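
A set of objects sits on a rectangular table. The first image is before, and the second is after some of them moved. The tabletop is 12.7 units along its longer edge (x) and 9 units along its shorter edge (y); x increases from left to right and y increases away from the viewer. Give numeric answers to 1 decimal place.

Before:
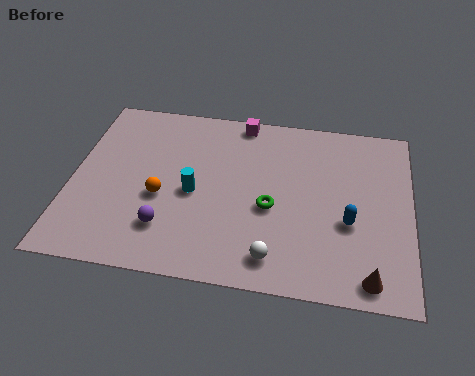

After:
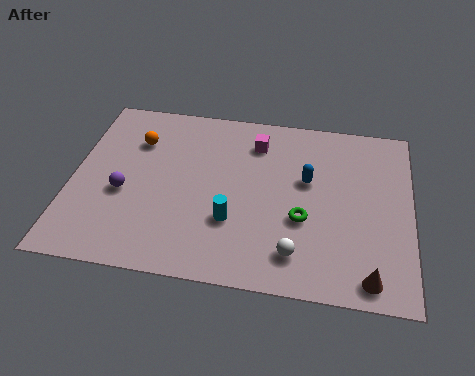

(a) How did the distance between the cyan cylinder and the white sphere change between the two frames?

-1.4

They were about 4.1 units apart before and 2.7 after — 1.4 units closer together.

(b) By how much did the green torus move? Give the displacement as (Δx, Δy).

(1.2, -0.4)

From the two frames, the green torus sits at roughly (7.5, 3.8) before and (8.7, 3.4) after.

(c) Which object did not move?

the brown cone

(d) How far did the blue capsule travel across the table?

2.5

The blue capsule was near (10.4, 3.5) before and (8.8, 5.4) after, so it travelled √(1.6² + 1.9²) ≈ 2.5 units.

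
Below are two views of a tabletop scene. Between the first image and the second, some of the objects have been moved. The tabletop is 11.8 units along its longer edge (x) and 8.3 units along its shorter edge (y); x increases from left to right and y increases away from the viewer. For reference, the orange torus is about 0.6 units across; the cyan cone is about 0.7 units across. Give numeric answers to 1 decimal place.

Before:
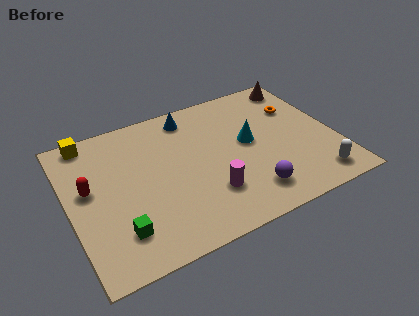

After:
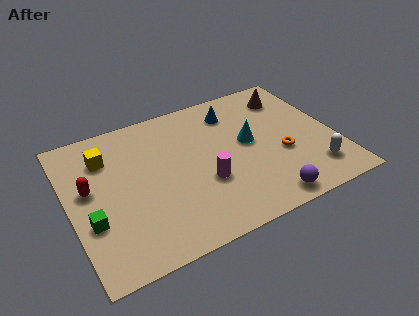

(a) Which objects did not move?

the red capsule and the cyan cone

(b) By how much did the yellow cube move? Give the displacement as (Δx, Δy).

(0.6, -1.3)

The yellow cube started near (1.2, 7.5) and ended near (1.8, 6.2).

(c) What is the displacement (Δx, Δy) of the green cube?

(-1.1, 1.0)

The green cube started near (1.9, 1.9) and ended near (0.8, 2.9).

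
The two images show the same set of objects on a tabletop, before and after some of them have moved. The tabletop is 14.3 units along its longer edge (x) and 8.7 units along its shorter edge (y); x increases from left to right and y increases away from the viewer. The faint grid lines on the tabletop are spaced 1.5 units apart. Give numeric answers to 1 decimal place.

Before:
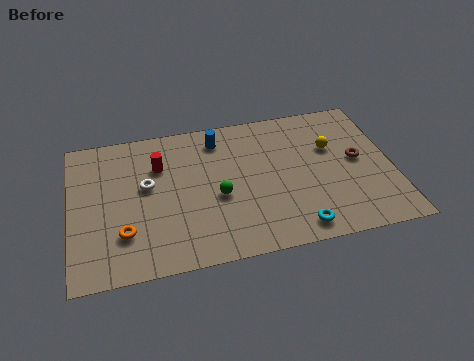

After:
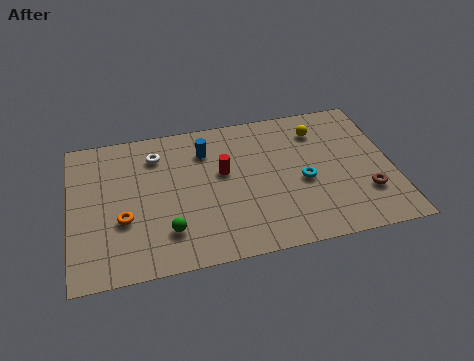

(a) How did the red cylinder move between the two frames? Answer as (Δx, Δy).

(2.8, -1.0)

The red cylinder started near (4.0, 6.1) and ended near (6.8, 5.1).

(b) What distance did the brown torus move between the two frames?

2.1

From (12.8, 4.6) to (13.0, 2.5), the brown torus covered √(0.2² + 2.1²) ≈ 2.1 units.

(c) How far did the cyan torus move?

2.7

The cyan torus moved from about (9.8, 1.1) to (10.3, 3.8), a distance of √(0.5² + 2.7²) ≈ 2.7.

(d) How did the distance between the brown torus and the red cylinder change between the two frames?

-2.2

Before: roughly 8.9 units apart; after: 6.7. That's 2.2 units closer together.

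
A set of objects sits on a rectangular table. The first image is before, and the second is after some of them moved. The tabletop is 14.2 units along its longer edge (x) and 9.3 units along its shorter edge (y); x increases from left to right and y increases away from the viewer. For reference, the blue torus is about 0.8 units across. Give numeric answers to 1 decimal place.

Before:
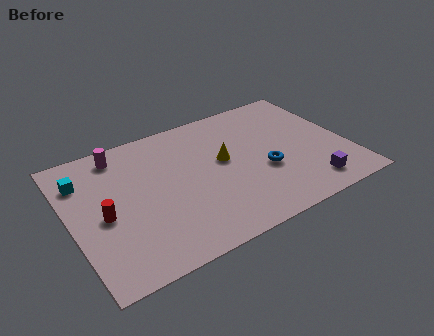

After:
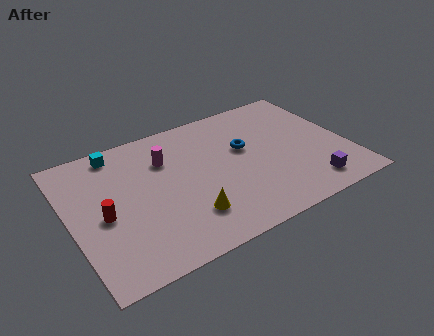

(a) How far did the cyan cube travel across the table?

2.2

The cyan cube was near (0.9, 7.0) before and (2.8, 8.2) after, so it travelled √(1.9² + 1.2²) ≈ 2.2 units.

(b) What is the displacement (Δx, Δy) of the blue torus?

(-0.7, 2.0)

The blue torus started near (9.8, 3.6) and ended near (9.1, 5.6).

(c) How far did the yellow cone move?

3.7

From (7.9, 5.2) to (5.6, 2.3), the yellow cone covered √(2.3² + 2.9²) ≈ 3.7 units.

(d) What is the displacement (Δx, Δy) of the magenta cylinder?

(2.2, -1.4)

The magenta cylinder started near (2.9, 8.0) and ended near (5.1, 6.6).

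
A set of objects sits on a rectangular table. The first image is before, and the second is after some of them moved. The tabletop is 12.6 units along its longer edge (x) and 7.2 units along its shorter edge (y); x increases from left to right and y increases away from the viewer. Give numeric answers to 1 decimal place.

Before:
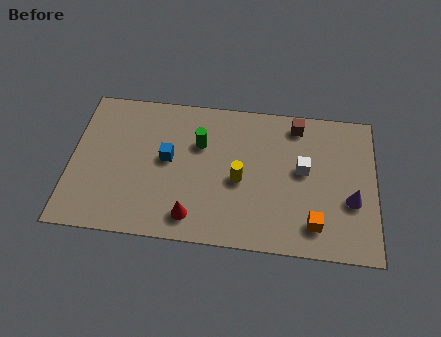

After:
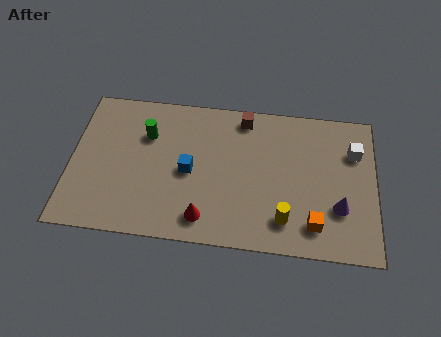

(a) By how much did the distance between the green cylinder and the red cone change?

+0.9

Before: roughly 3.6 units apart; after: 4.5. That's 0.9 units further apart.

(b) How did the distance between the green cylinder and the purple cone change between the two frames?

+1.8

Before: roughly 6.6 units apart; after: 8.4. That's 1.8 units further apart.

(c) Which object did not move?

the orange cube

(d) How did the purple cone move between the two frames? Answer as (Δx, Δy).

(-0.5, -0.4)

From the two frames, the purple cone sits at roughly (11.6, 2.7) before and (11.1, 2.3) after.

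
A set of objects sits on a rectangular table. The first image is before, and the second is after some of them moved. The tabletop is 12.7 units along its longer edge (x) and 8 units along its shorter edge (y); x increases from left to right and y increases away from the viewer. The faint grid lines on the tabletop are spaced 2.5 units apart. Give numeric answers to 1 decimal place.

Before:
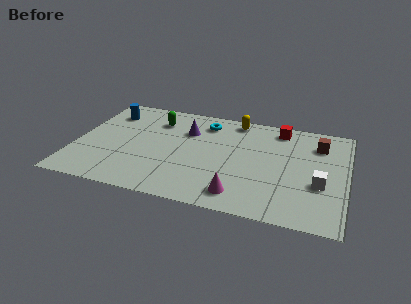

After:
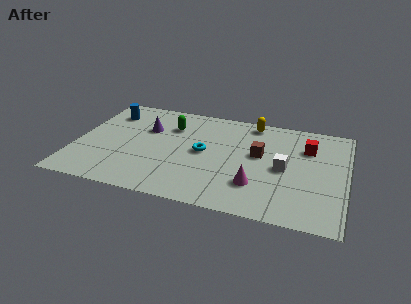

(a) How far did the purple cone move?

1.9

The purple cone moved from about (5.1, 5.6) to (3.2, 5.3), a distance of √(1.9² + 0.3²) ≈ 1.9.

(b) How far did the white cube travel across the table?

1.9

From (11.5, 3.0) to (9.8, 3.8), the white cube covered √(1.7² + 0.8²) ≈ 1.9 units.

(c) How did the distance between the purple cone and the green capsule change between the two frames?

-0.4

Before: roughly 1.6 units apart; after: 1.2. That's 0.4 units closer together.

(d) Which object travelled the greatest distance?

the brown cube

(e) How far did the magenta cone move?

1.1

The magenta cone was near (7.9, 1.3) before and (8.6, 2.2) after, so it travelled √(0.7² + 0.9²) ≈ 1.1 units.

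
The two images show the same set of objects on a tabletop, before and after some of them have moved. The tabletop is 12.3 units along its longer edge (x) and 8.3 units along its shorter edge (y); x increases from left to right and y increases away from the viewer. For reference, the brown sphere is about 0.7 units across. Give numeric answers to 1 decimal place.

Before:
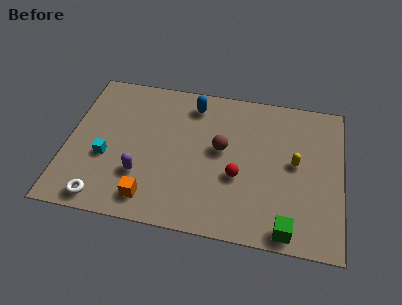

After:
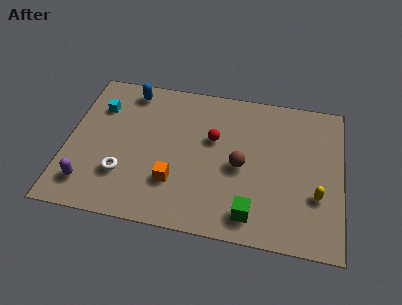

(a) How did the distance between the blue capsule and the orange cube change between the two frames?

-0.5

The distance was about 5.8 in the first image and 5.3 in the second, so they moved 0.5 units closer together.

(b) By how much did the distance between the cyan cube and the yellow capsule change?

+1.9

They were about 8.5 units apart before and 10.4 after — 1.9 units further apart.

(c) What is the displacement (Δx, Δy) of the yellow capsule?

(1.0, -1.6)

From the two frames, the yellow capsule sits at roughly (10.2, 4.4) before and (11.2, 2.8) after.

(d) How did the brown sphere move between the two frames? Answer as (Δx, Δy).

(0.9, -0.8)

From the two frames, the brown sphere sits at roughly (6.9, 4.6) before and (7.8, 3.8) after.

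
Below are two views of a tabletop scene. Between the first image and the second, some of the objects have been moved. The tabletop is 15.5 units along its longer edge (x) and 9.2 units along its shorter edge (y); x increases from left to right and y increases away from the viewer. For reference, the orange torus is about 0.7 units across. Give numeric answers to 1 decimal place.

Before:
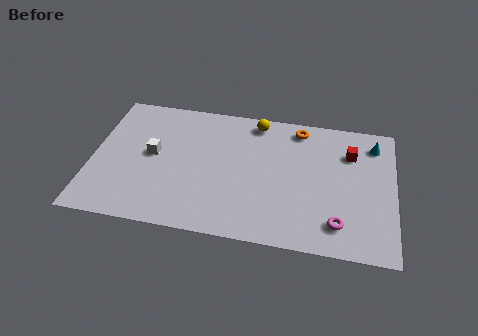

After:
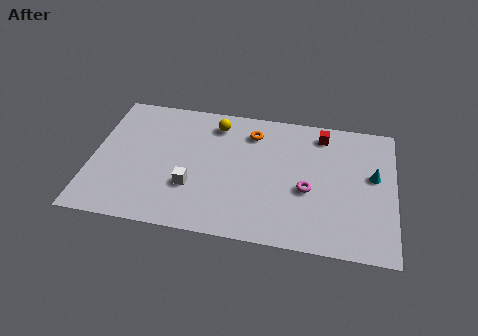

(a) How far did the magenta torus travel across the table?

2.6

From (12.7, 1.8) to (11.1, 3.8), the magenta torus covered √(1.6² + 2.0²) ≈ 2.6 units.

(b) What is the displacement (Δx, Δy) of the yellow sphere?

(-2.1, -0.5)

From the two frames, the yellow sphere sits at roughly (8.3, 8.1) before and (6.2, 7.6) after.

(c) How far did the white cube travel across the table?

2.8

The white cube was near (3.1, 4.9) before and (5.2, 3.0) after, so it travelled √(2.1² + 1.9²) ≈ 2.8 units.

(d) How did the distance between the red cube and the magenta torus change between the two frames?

-0.9

The distance was about 4.9 in the first image and 4.0 in the second, so they moved 0.9 units closer together.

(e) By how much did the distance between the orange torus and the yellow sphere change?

-0.3

Before: roughly 2.2 units apart; after: 1.9. That's 0.3 units closer together.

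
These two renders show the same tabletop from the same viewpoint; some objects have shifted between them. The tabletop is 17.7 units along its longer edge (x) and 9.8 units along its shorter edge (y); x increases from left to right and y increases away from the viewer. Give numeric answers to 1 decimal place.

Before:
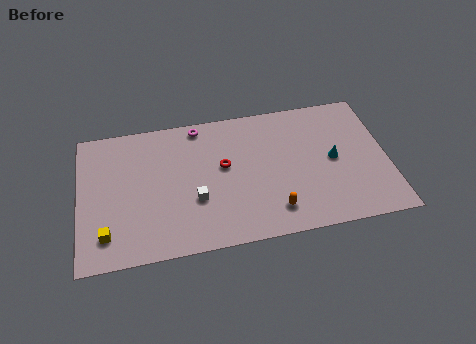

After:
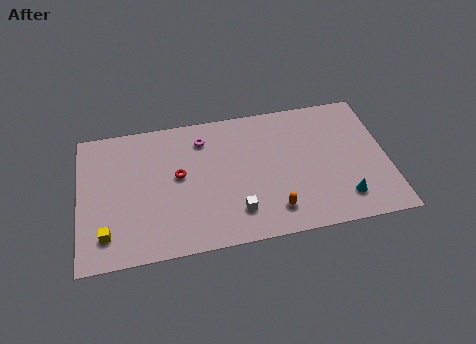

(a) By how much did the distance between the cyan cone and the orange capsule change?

-0.7

The distance was about 4.7 in the first image and 4.0 in the second, so they moved 0.7 units closer together.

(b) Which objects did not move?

the yellow cube and the orange capsule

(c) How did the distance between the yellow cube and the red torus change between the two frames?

-2.3

The distance was about 7.7 in the first image and 5.4 in the second, so they moved 2.3 units closer together.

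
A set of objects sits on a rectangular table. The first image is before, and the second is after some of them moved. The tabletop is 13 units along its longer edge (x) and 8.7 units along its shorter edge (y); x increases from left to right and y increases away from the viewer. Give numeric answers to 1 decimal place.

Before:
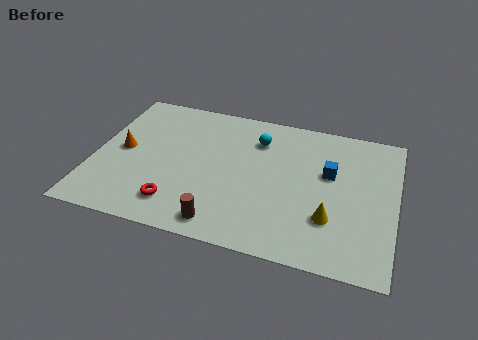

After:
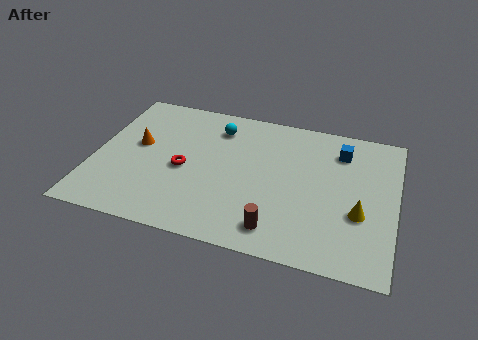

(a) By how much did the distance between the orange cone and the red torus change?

-1.4

Before: roughly 3.7 units apart; after: 2.3. That's 1.4 units closer together.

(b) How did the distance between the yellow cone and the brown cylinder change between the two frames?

-0.9

Before: roughly 4.7 units apart; after: 3.8. That's 0.9 units closer together.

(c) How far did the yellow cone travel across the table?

1.3

From (10.3, 2.6) to (11.5, 3.2), the yellow cone covered √(1.2² + 0.6²) ≈ 1.3 units.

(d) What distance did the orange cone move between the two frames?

0.8

The orange cone was near (1.2, 4.4) before and (1.8, 4.9) after, so it travelled √(0.6² + 0.5²) ≈ 0.8 units.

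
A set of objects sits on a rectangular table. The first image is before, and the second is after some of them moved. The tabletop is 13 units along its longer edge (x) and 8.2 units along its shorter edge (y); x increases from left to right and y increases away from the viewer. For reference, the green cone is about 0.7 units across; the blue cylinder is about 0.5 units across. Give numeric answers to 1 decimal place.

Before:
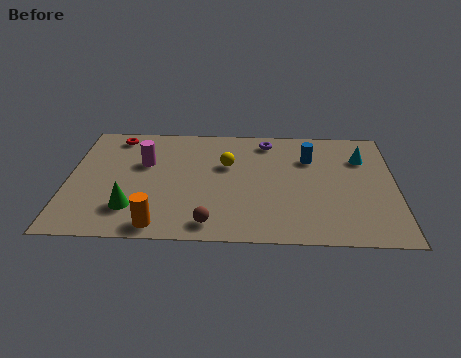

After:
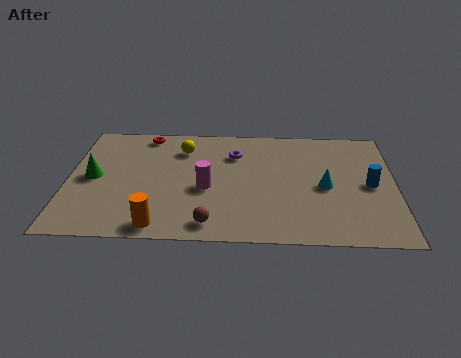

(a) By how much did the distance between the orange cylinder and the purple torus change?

-1.5

The distance was about 7.4 in the first image and 5.9 in the second, so they moved 1.5 units closer together.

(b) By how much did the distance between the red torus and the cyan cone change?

-2.0

The distance was about 10.0 in the first image and 8.0 in the second, so they moved 2.0 units closer together.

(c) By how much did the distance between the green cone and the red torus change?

-1.4

Before: roughly 5.2 units apart; after: 3.8. That's 1.4 units closer together.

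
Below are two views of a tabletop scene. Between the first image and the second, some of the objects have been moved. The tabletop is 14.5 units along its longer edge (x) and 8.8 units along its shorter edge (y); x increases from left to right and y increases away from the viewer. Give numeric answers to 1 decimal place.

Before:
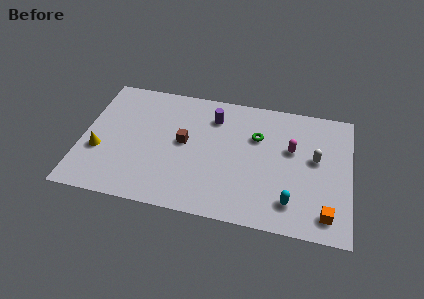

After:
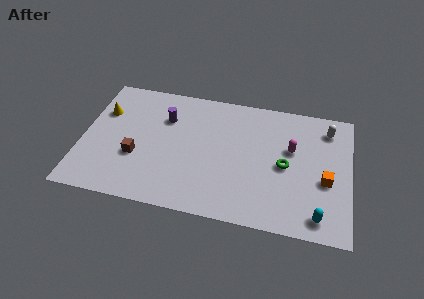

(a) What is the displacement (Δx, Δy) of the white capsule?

(0.6, 2.2)

The white capsule started near (12.6, 5.0) and ended near (13.2, 7.2).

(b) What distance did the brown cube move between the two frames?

2.9

From (5.5, 4.7) to (3.0, 3.2), the brown cube covered √(2.5² + 1.5²) ≈ 2.9 units.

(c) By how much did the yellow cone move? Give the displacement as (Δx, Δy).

(0.0, 2.8)

From the two frames, the yellow cone sits at roughly (1.0, 3.2) before and (1.0, 6.0) after.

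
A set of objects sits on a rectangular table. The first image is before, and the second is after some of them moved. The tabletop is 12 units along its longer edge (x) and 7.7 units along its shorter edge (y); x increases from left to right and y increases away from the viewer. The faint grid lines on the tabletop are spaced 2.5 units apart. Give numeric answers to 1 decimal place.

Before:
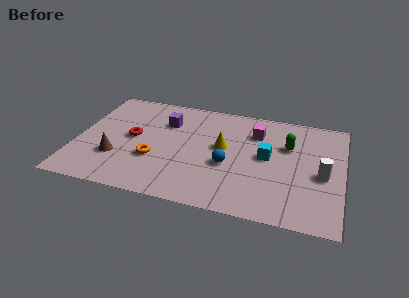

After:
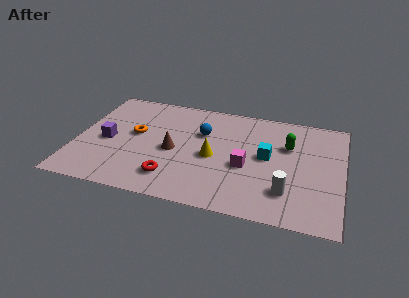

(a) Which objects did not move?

the green capsule and the cyan cube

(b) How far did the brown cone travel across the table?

2.7

The brown cone was near (1.9, 2.4) before and (4.4, 3.5) after, so it travelled √(2.5² + 1.1²) ≈ 2.7 units.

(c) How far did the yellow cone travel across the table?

0.9

The yellow cone was near (6.6, 4.3) before and (6.2, 3.5) after, so it travelled √(0.4² + 0.8²) ≈ 0.9 units.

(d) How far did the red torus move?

3.1

The red torus moved from about (2.5, 4.0) to (4.5, 1.6), a distance of √(2.0² + 2.4²) ≈ 3.1.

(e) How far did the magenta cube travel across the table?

2.5

From (8.0, 5.7) to (7.7, 3.2), the magenta cube covered √(0.3² + 2.5²) ≈ 2.5 units.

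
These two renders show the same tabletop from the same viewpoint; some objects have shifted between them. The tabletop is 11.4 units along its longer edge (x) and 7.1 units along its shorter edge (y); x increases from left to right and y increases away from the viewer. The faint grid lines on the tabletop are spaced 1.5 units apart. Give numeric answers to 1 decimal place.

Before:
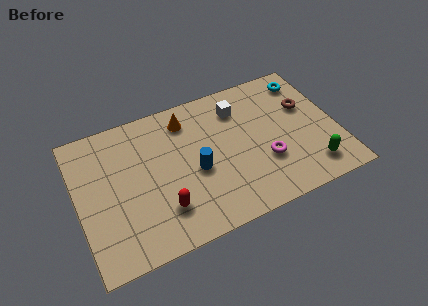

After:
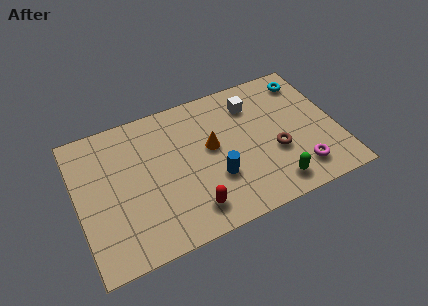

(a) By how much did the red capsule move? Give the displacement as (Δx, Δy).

(1.2, -0.5)

From the two frames, the red capsule sits at roughly (3.5, 1.8) before and (4.7, 1.3) after.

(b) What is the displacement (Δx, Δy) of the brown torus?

(-1.6, -1.8)

From the two frames, the brown torus sits at roughly (10.2, 4.5) before and (8.6, 2.7) after.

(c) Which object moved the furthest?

the brown torus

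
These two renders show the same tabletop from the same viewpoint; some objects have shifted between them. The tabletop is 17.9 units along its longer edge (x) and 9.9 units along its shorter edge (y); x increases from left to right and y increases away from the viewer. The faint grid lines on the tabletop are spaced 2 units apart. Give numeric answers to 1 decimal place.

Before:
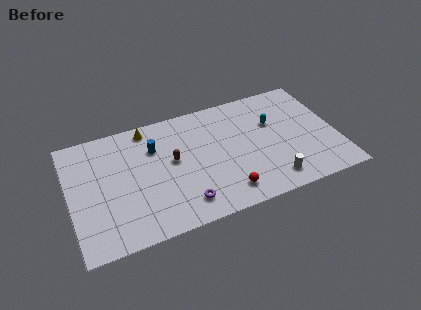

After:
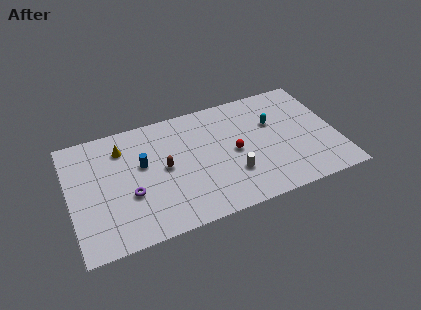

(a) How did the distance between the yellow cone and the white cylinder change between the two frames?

-2.1

Before: roughly 10.5 units apart; after: 8.4. That's 2.1 units closer together.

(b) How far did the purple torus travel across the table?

3.9

The purple torus was near (7.3, 1.8) before and (3.9, 3.7) after, so it travelled √(3.4² + 1.9²) ≈ 3.9 units.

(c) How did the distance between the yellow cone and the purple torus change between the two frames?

-3.2

Before: roughly 7.2 units apart; after: 4.0. That's 3.2 units closer together.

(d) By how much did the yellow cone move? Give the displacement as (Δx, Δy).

(-1.8, -1.1)

The yellow cone was at about (5.5, 8.8) and moved to about (3.7, 7.7).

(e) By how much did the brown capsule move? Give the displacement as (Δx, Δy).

(-0.6, -0.4)

The brown capsule was at about (6.9, 5.5) and moved to about (6.3, 5.1).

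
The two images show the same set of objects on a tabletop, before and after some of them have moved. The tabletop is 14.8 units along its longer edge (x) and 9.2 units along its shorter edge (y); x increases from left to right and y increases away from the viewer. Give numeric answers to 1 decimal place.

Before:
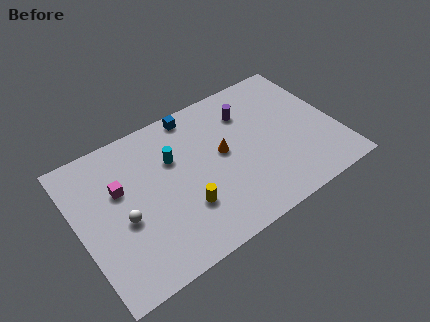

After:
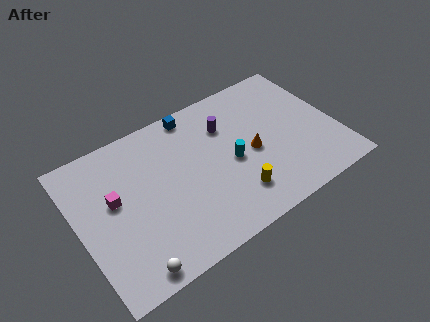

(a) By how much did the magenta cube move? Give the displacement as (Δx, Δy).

(-0.4, -0.5)

The magenta cube was at about (2.5, 5.8) and moved to about (2.1, 5.3).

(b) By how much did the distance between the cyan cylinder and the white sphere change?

+3.3

They were about 3.9 units apart before and 7.2 after — 3.3 units further apart.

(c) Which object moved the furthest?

the cyan cylinder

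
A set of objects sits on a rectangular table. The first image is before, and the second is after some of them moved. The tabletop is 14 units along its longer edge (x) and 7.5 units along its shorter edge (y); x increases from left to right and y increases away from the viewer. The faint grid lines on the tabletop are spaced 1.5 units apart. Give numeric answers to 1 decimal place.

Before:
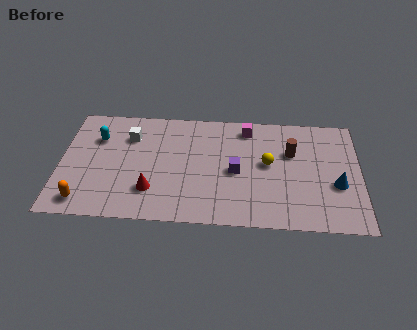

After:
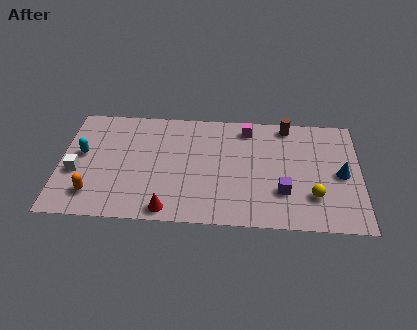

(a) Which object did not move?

the magenta cube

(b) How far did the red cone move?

1.4

From (4.3, 2.0) to (5.1, 0.8), the red cone covered √(0.8² + 1.2²) ≈ 1.4 units.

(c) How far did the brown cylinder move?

1.8

From (10.8, 4.9) to (10.6, 6.7), the brown cylinder covered √(0.2² + 1.8²) ≈ 1.8 units.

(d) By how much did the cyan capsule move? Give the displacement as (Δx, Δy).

(-0.7, -1.1)

The cyan capsule was at about (1.7, 5.3) and moved to about (1.0, 4.2).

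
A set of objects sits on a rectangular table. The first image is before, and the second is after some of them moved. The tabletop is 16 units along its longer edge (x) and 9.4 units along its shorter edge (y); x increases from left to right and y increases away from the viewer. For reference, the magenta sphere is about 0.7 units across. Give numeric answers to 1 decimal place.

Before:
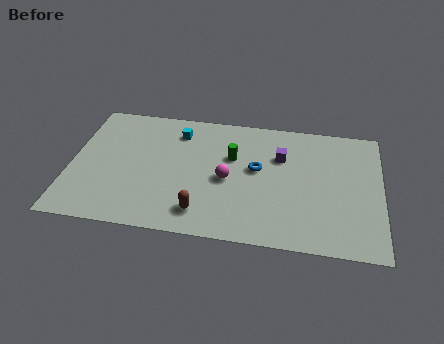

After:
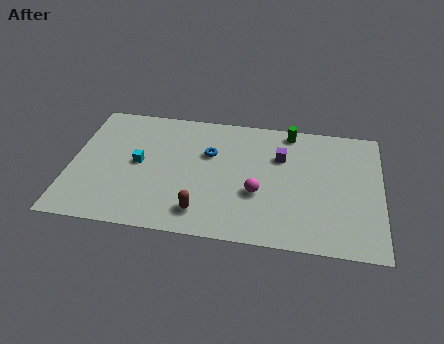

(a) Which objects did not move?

the brown capsule and the purple cube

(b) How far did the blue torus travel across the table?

2.6

The blue torus moved from about (9.6, 5.3) to (7.1, 6.1), a distance of √(2.5² + 0.8²) ≈ 2.6.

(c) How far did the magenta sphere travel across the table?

1.8

The magenta sphere was near (8.1, 4.3) before and (9.7, 3.5) after, so it travelled √(1.6² + 0.8²) ≈ 1.8 units.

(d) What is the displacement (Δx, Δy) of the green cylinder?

(2.9, 2.4)

The green cylinder started near (8.3, 6.0) and ended near (11.2, 8.4).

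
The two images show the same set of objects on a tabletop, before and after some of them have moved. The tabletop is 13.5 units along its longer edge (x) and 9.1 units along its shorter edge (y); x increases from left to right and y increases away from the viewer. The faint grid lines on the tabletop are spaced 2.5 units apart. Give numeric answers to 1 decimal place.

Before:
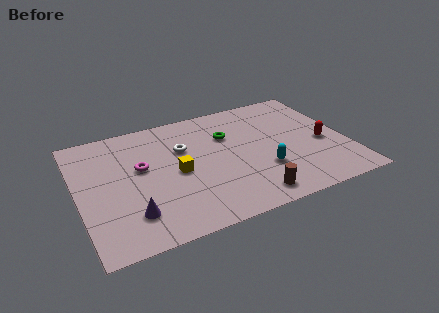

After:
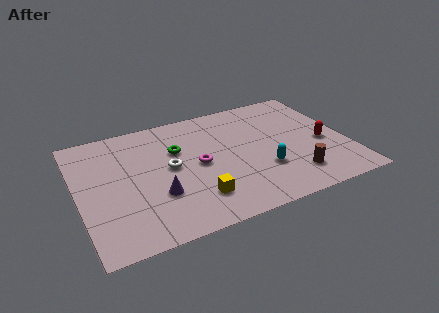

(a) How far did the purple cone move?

1.7

From (2.4, 2.1) to (3.8, 3.0), the purple cone covered √(1.4² + 0.9²) ≈ 1.7 units.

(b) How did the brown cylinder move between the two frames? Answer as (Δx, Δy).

(2.3, 0.7)

The brown cylinder started near (8.2, 1.2) and ended near (10.5, 1.9).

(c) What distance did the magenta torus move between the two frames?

2.9

The magenta torus moved from about (3.2, 5.3) to (6.0, 4.5), a distance of √(2.8² + 0.8²) ≈ 2.9.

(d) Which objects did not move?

the cyan capsule and the red capsule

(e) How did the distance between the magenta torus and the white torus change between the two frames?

-0.9

They were about 2.3 units apart before and 1.4 after — 0.9 units closer together.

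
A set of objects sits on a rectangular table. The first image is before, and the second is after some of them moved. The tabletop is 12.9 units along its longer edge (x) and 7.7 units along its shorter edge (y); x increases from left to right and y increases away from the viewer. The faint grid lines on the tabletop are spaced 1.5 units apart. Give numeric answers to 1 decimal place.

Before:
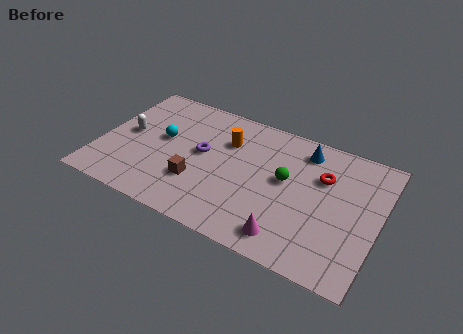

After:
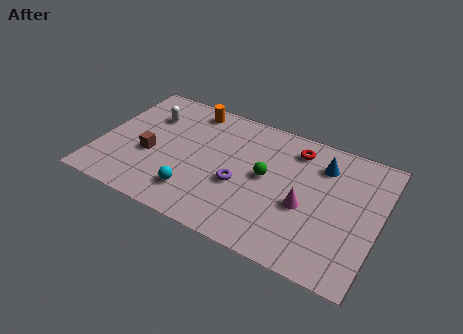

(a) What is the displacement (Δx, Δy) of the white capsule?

(0.8, 1.5)

From the two frames, the white capsule sits at roughly (1.2, 4.0) before and (2.0, 5.5) after.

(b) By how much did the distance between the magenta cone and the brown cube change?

+2.6

The distance was about 4.6 in the first image and 7.2 in the second, so they moved 2.6 units further apart.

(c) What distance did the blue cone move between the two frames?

1.0

The blue cone was near (9.2, 6.4) before and (10.1, 5.9) after, so it travelled √(0.9² + 0.5²) ≈ 1.0 units.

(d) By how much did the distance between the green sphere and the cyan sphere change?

-2.0

The distance was about 5.8 in the first image and 3.8 in the second, so they moved 2.0 units closer together.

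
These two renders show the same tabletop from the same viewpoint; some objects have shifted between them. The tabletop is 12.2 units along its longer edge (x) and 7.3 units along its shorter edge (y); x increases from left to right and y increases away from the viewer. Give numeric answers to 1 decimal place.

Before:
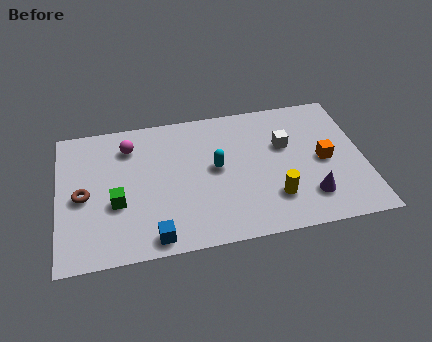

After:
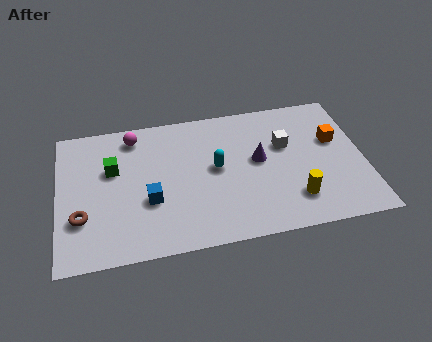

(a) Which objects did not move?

the white cube and the cyan capsule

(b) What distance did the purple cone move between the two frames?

3.0

The purple cone was near (9.9, 1.7) before and (8.0, 4.0) after, so it travelled √(1.9² + 2.3²) ≈ 3.0 units.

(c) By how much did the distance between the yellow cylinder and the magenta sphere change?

+0.9

The distance was about 6.8 in the first image and 7.7 in the second, so they moved 0.9 units further apart.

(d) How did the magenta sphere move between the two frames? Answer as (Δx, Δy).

(0.2, 0.5)

The magenta sphere was at about (2.9, 5.7) and moved to about (3.1, 6.2).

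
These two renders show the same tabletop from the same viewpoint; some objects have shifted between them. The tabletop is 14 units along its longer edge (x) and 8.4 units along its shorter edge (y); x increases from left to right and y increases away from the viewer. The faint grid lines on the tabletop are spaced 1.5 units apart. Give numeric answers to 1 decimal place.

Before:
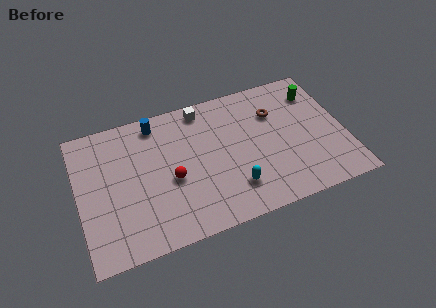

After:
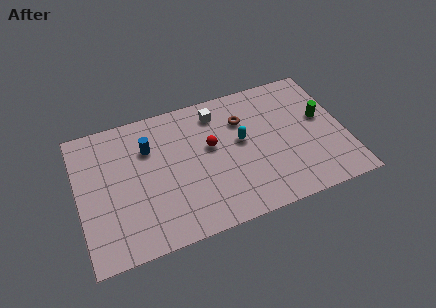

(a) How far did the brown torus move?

1.7

From (10.5, 5.9) to (8.8, 6.0), the brown torus covered √(1.7² + 0.1²) ≈ 1.7 units.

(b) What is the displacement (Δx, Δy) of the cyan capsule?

(0.7, 2.7)

The cyan capsule was at about (7.9, 2.0) and moved to about (8.6, 4.7).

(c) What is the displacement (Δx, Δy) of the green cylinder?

(0.1, -1.7)

The green cylinder started near (12.8, 6.5) and ended near (12.9, 4.8).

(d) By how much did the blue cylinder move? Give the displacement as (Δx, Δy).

(-0.5, -1.4)

The blue cylinder started near (4.3, 7.3) and ended near (3.8, 5.9).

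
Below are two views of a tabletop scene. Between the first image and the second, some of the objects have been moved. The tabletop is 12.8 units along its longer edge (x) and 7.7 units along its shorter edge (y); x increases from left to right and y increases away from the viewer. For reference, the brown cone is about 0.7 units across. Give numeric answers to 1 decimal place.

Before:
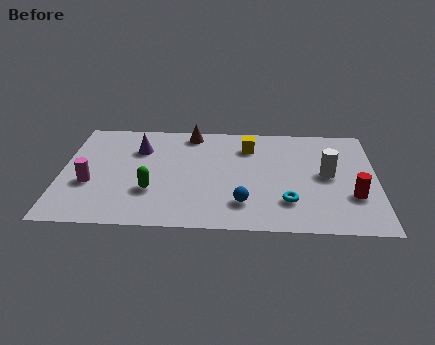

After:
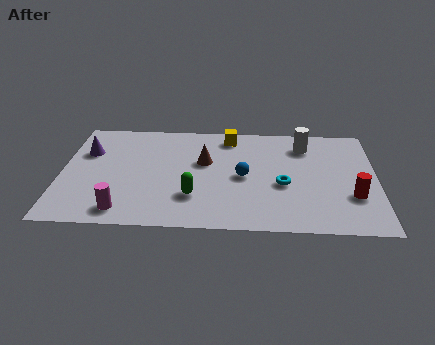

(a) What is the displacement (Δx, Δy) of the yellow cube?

(-0.8, 0.7)

From the two frames, the yellow cube sits at roughly (7.6, 5.9) before and (6.8, 6.6) after.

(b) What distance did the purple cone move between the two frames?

2.1

The purple cone moved from about (3.1, 5.5) to (1.0, 5.2), a distance of √(2.1² + 0.3²) ≈ 2.1.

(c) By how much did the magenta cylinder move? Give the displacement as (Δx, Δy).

(1.4, -1.8)

From the two frames, the magenta cylinder sits at roughly (1.2, 2.9) before and (2.6, 1.1) after.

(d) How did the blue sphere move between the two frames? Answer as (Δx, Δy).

(0.0, 1.9)

The blue sphere started near (7.4, 1.8) and ended near (7.4, 3.7).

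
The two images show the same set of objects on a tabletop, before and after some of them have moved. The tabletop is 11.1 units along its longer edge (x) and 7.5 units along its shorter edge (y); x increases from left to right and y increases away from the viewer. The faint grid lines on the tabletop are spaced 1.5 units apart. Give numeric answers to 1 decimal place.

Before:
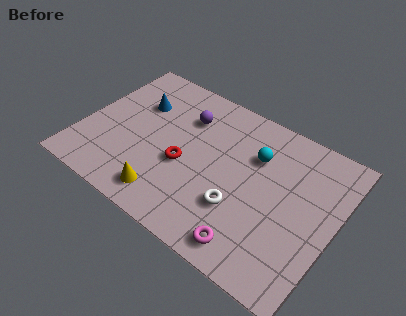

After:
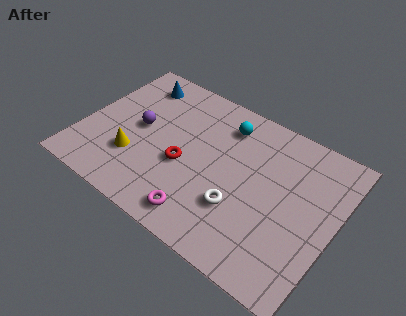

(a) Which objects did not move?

the white torus and the red torus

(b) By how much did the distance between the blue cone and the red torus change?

+1.0

Before: roughly 3.2 units apart; after: 4.2. That's 1.0 units further apart.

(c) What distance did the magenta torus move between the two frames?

2.2

The magenta torus moved from about (8.0, 1.0) to (5.8, 1.1), a distance of √(2.2² + 0.1²) ≈ 2.2.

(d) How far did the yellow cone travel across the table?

2.0

The yellow cone was near (4.2, 1.2) before and (2.5, 2.3) after, so it travelled √(1.7² + 1.1²) ≈ 2.0 units.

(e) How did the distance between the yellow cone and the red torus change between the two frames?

+0.3

They were about 1.9 units apart before and 2.2 after — 0.3 units further apart.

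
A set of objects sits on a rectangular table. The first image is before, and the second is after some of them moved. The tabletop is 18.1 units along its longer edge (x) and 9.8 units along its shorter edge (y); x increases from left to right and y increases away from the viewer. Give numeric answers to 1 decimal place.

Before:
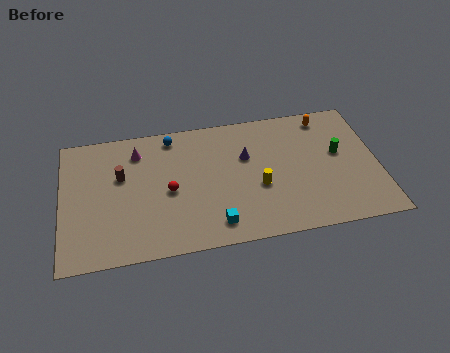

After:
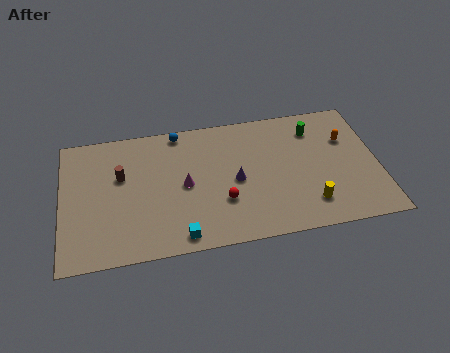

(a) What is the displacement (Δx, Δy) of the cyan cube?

(-2.0, -0.5)

The cyan cube was at about (8.6, 1.6) and moved to about (6.6, 1.1).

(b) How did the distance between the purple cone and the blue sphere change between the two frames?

+0.5

Before: roughly 4.8 units apart; after: 5.3. That's 0.5 units further apart.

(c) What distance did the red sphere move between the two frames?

3.3

The red sphere was near (6.1, 4.5) before and (9.1, 3.2) after, so it travelled √(3.0² + 1.3²) ≈ 3.3 units.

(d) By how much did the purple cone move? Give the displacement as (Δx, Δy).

(-0.7, -1.7)

The purple cone was at about (10.6, 6.3) and moved to about (9.9, 4.6).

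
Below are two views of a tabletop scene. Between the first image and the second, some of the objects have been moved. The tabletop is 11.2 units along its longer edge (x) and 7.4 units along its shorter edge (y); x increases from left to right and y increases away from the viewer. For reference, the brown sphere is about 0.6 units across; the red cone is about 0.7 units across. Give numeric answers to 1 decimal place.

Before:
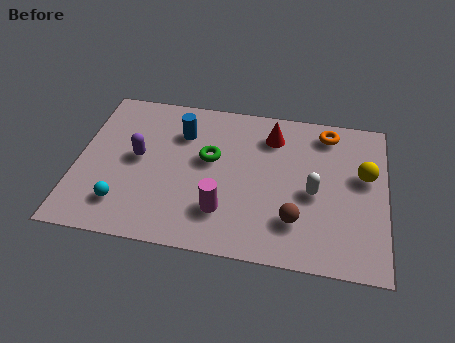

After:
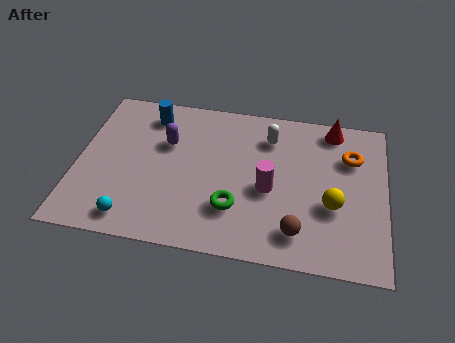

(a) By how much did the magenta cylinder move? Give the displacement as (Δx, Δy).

(1.6, 1.3)

The magenta cylinder was at about (5.4, 1.9) and moved to about (7.0, 3.2).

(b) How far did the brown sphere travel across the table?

0.5

The brown sphere moved from about (8.0, 1.9) to (8.1, 1.4), a distance of √(0.1² + 0.5²) ≈ 0.5.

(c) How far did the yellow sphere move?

1.9

From (10.4, 4.4) to (9.3, 2.8), the yellow sphere covered √(1.1² + 1.6²) ≈ 1.9 units.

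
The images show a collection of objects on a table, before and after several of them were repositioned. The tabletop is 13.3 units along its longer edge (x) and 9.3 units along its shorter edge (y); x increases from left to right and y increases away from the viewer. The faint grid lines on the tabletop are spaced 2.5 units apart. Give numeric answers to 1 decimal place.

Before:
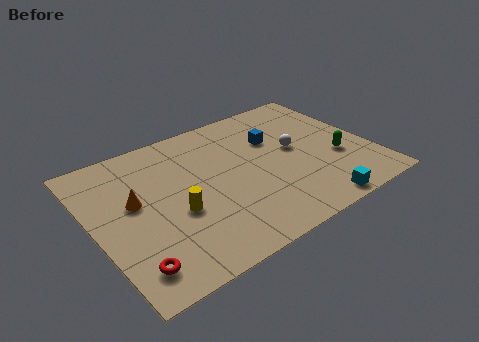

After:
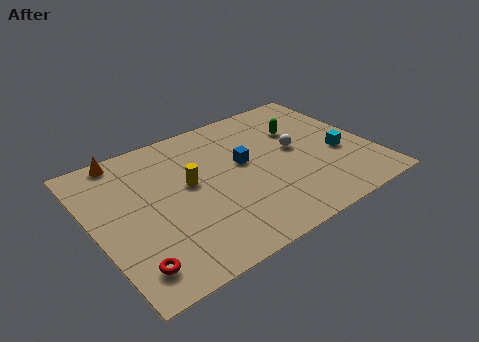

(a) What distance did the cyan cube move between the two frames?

3.5

The cyan cube moved from about (9.8, 0.8) to (11.7, 3.7), a distance of √(1.9² + 2.9²) ≈ 3.5.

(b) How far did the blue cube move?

1.9

The blue cube moved from about (9.0, 6.2) to (7.3, 5.3), a distance of √(1.7² + 0.9²) ≈ 1.9.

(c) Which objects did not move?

the white sphere and the red torus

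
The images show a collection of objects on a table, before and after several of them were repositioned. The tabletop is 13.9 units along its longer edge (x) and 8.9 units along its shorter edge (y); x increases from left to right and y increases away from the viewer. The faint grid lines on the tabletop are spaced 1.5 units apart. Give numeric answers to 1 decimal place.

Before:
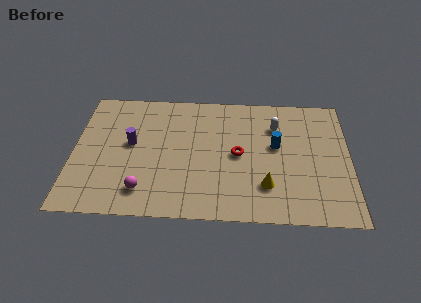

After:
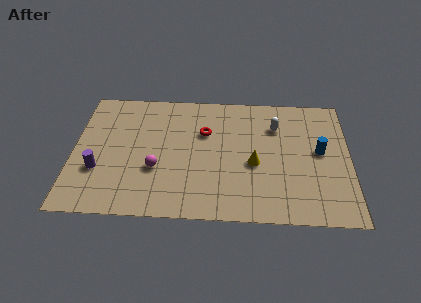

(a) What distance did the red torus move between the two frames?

2.3

The red torus moved from about (8.3, 4.4) to (6.6, 5.9), a distance of √(1.7² + 1.5²) ≈ 2.3.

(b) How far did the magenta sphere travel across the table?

1.6

From (3.6, 1.7) to (4.2, 3.2), the magenta sphere covered √(0.6² + 1.5²) ≈ 1.6 units.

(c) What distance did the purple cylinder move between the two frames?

2.5

From (2.9, 4.9) to (1.3, 3.0), the purple cylinder covered √(1.6² + 1.9²) ≈ 2.5 units.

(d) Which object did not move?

the white capsule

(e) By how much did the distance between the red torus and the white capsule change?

+0.8

They were about 2.8 units apart before and 3.6 after — 0.8 units further apart.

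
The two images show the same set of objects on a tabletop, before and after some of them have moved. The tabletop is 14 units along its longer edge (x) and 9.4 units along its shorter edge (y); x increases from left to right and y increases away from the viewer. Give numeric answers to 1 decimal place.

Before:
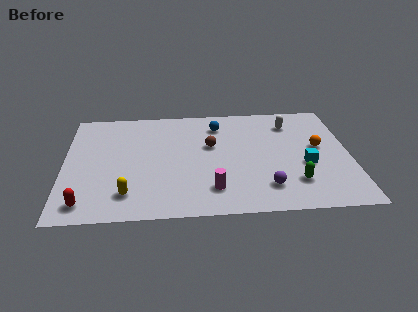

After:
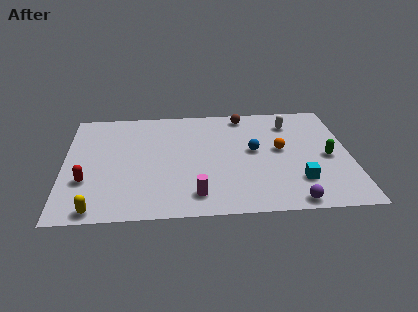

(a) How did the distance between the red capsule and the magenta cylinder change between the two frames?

-0.6

The distance was about 6.1 in the first image and 5.5 in the second, so they moved 0.6 units closer together.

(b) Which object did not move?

the white capsule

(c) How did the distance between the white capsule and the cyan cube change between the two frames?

+1.3

Before: roughly 3.7 units apart; after: 5.0. That's 1.3 units further apart.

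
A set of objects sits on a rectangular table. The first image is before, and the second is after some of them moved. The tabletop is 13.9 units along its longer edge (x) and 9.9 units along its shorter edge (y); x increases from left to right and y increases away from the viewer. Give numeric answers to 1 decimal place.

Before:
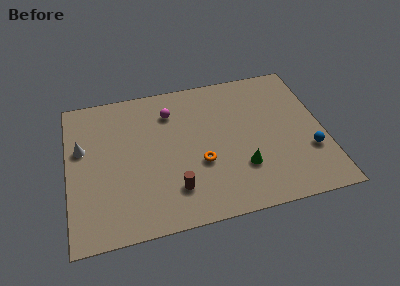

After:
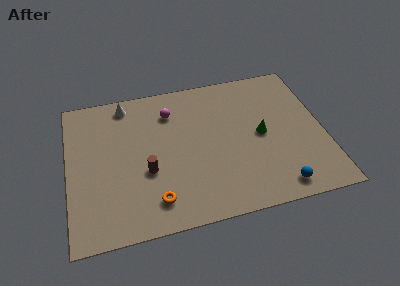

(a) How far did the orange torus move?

3.2

From (7.1, 3.7) to (4.5, 1.8), the orange torus covered √(2.6² + 1.9²) ≈ 3.2 units.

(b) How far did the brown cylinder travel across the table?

2.1

From (5.6, 2.3) to (4.2, 3.8), the brown cylinder covered √(1.4² + 1.5²) ≈ 2.1 units.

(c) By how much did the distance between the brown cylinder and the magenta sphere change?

-1.2

They were about 5.3 units apart before and 4.1 after — 1.2 units closer together.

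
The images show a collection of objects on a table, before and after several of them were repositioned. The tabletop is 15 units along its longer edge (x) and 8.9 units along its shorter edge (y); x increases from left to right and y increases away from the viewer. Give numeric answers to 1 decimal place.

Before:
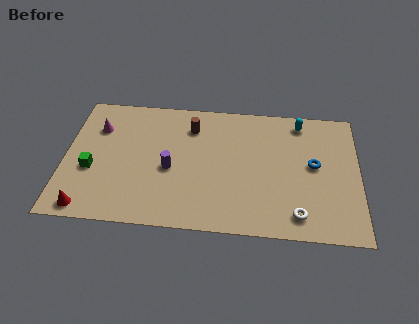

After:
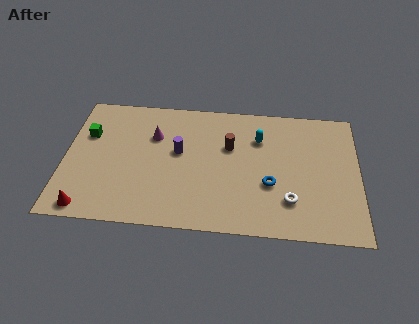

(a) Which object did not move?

the red cone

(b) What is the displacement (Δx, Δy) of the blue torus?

(-2.2, -1.5)

The blue torus started near (12.7, 4.8) and ended near (10.5, 3.3).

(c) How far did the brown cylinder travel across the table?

2.3

The brown cylinder moved from about (6.4, 6.9) to (8.4, 5.7), a distance of √(2.0² + 1.2²) ≈ 2.3.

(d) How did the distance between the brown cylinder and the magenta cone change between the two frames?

-0.9

The distance was about 4.8 in the first image and 3.9 in the second, so they moved 0.9 units closer together.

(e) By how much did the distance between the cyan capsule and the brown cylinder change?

-4.0

Before: roughly 5.7 units apart; after: 1.7. That's 4.0 units closer together.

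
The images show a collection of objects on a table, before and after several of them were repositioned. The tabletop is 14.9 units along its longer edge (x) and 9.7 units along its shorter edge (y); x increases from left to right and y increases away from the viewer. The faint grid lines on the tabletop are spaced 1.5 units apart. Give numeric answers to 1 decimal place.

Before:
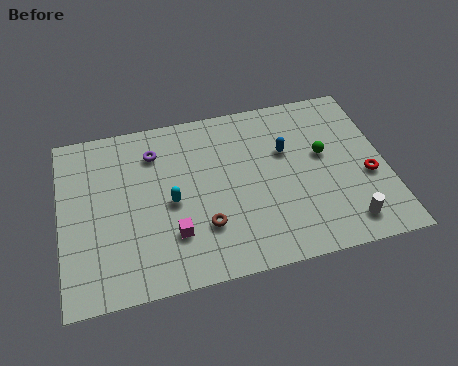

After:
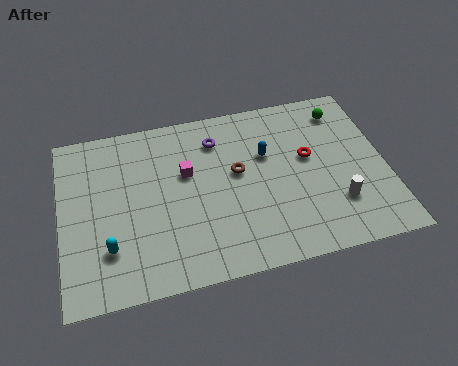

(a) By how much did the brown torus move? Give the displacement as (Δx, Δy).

(1.7, 2.7)

The brown torus was at about (6.4, 2.8) and moved to about (8.1, 5.5).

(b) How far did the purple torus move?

2.9

From (4.4, 7.5) to (7.3, 7.6), the purple torus covered √(2.9² + 0.1²) ≈ 2.9 units.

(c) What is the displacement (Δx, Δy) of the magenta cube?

(0.8, 3.3)

The magenta cube started near (5.0, 2.7) and ended near (5.8, 6.0).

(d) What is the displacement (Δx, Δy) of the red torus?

(-2.6, 1.7)

From the two frames, the red torus sits at roughly (14.0, 3.9) before and (11.4, 5.6) after.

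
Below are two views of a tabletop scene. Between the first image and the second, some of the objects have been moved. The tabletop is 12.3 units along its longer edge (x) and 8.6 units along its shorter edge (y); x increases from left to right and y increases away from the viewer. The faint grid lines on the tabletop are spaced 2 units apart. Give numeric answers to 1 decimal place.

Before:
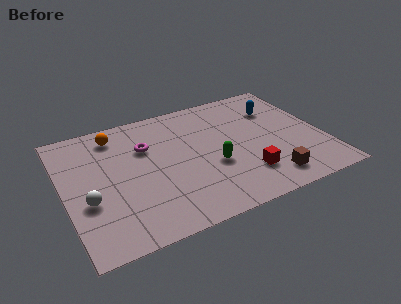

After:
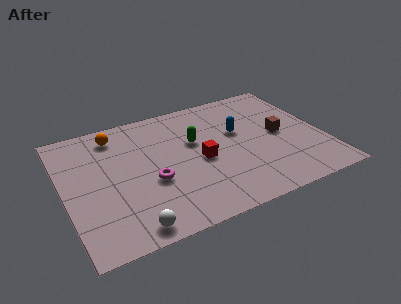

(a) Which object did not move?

the orange sphere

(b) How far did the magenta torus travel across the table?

2.4

From (4.0, 5.8) to (4.0, 3.4), the magenta torus covered √(0.0² + 2.4²) ≈ 2.4 units.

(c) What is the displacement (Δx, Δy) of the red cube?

(-1.9, 1.8)

The red cube started near (8.3, 2.1) and ended near (6.4, 3.9).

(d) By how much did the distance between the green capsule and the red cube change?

-0.4

The distance was about 1.8 in the first image and 1.4 in the second, so they moved 0.4 units closer together.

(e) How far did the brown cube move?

3.1

The brown cube was near (9.3, 1.4) before and (10.3, 4.3) after, so it travelled √(1.0² + 2.9²) ≈ 3.1 units.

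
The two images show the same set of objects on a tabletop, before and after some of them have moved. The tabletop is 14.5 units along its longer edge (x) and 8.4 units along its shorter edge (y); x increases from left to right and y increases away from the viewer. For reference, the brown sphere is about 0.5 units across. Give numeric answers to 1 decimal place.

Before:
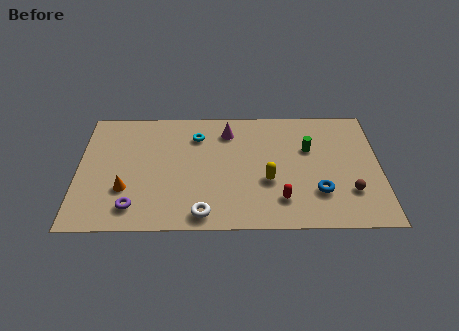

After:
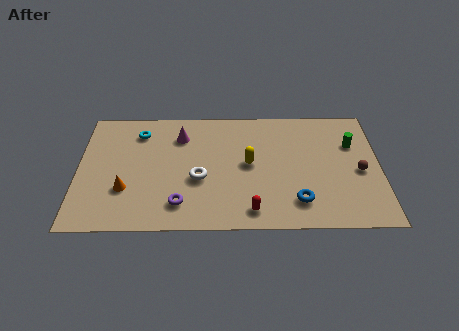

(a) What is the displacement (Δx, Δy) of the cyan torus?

(-2.8, 0.3)

The cyan torus was at about (5.7, 6.4) and moved to about (2.9, 6.7).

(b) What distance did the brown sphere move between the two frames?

1.5

From (13.0, 2.4) to (13.5, 3.8), the brown sphere covered √(0.5² + 1.4²) ≈ 1.5 units.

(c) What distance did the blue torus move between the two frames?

1.2

The blue torus moved from about (11.5, 2.4) to (10.5, 1.8), a distance of √(1.0² + 0.6²) ≈ 1.2.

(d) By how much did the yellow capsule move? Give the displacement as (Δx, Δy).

(-0.9, 1.2)

The yellow capsule was at about (9.1, 3.2) and moved to about (8.2, 4.4).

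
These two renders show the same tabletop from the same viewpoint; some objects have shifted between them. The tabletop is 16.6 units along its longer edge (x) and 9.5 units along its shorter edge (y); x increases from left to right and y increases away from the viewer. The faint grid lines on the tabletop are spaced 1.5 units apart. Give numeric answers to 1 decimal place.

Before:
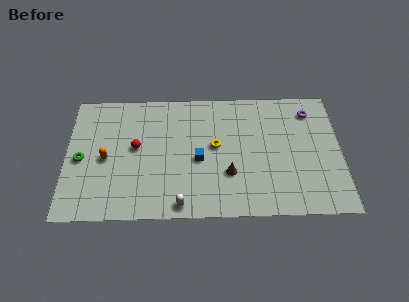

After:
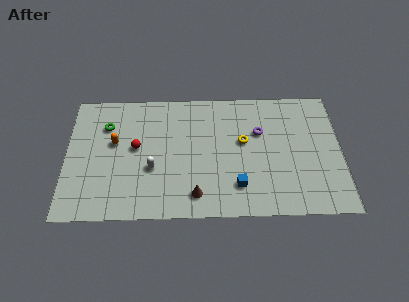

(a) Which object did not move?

the red sphere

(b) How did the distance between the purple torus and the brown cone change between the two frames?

-0.8

The distance was about 6.8 in the first image and 6.0 in the second, so they moved 0.8 units closer together.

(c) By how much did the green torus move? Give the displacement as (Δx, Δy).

(1.5, 2.5)

From the two frames, the green torus sits at roughly (0.9, 4.4) before and (2.4, 6.9) after.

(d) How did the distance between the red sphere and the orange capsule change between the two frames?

-0.6

They were about 2.0 units apart before and 1.4 after — 0.6 units closer together.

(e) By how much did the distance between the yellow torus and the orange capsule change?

+1.2

They were about 6.6 units apart before and 7.8 after — 1.2 units further apart.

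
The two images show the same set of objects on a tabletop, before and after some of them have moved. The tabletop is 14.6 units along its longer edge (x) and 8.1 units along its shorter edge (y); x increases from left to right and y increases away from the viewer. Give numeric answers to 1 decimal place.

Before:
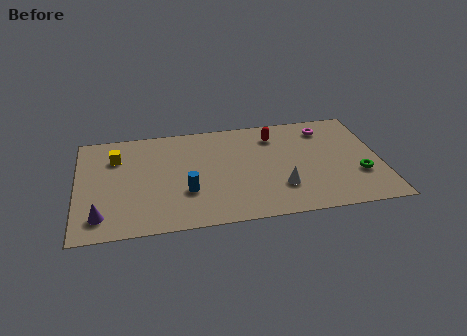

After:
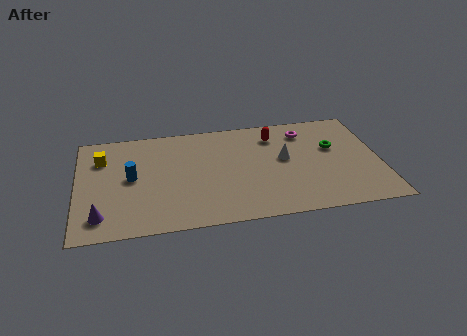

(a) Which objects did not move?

the purple cone and the red capsule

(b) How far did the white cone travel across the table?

2.2

The white cone moved from about (9.7, 2.3) to (10.0, 4.5), a distance of √(0.3² + 2.2²) ≈ 2.2.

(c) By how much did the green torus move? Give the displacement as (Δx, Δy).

(-1.1, 2.3)

The green torus was at about (13.5, 2.7) and moved to about (12.4, 5.0).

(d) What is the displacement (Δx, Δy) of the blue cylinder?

(-2.6, 1.5)

The blue cylinder was at about (5.2, 2.7) and moved to about (2.6, 4.2).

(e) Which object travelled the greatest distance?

the blue cylinder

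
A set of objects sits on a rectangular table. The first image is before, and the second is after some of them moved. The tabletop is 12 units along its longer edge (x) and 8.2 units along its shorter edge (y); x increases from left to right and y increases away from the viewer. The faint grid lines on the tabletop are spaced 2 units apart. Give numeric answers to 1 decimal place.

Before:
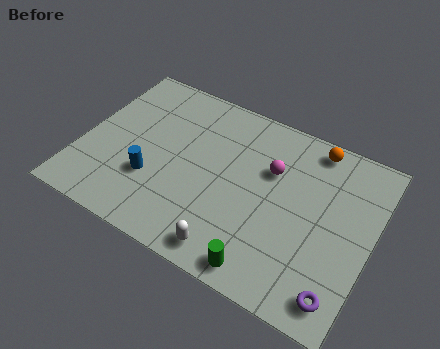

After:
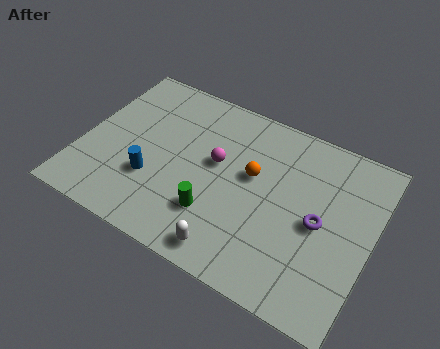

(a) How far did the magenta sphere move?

2.3

From (7.7, 5.4) to (5.5, 4.7), the magenta sphere covered √(2.2² + 0.7²) ≈ 2.3 units.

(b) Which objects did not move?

the blue cylinder and the white capsule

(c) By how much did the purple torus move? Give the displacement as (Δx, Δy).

(-1.2, 2.7)

The purple torus was at about (11.1, 1.2) and moved to about (9.9, 3.9).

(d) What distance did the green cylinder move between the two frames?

2.7

The green cylinder was near (8.1, 0.9) before and (5.8, 2.3) after, so it travelled √(2.3² + 1.4²) ≈ 2.7 units.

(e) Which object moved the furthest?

the orange sphere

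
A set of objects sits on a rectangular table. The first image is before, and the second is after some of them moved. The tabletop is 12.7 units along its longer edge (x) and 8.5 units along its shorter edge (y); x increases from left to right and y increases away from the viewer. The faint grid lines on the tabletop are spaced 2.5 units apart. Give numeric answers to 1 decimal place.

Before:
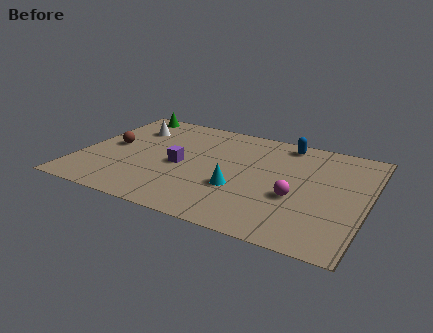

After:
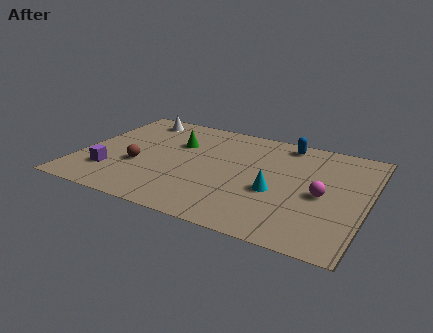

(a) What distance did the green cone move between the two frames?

3.4

The green cone was near (1.4, 7.7) before and (4.1, 5.7) after, so it travelled √(2.7² + 2.0²) ≈ 3.4 units.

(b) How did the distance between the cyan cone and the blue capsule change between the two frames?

-0.7

They were about 4.8 units apart before and 4.1 after — 0.7 units closer together.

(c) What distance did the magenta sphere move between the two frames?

1.3

The magenta sphere moved from about (9.7, 3.3) to (10.8, 3.9), a distance of √(1.1² + 0.6²) ≈ 1.3.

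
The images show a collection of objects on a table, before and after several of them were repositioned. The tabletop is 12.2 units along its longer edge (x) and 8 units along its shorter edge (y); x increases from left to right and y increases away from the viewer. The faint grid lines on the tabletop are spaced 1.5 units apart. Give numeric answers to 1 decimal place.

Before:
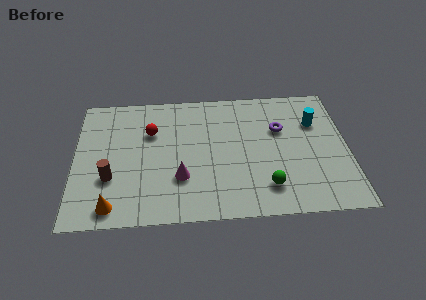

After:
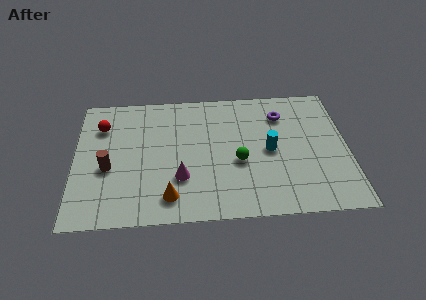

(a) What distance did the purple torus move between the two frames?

0.9

The purple torus moved from about (9.2, 5.2) to (9.3, 6.1), a distance of √(0.1² + 0.9²) ≈ 0.9.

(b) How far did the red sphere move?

2.3

The red sphere was near (3.4, 5.4) before and (1.2, 5.9) after, so it travelled √(2.2² + 0.5²) ≈ 2.3 units.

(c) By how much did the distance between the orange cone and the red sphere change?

+0.7

They were about 4.7 units apart before and 5.4 after — 0.7 units further apart.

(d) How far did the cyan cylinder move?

2.6

The cyan cylinder moved from about (10.8, 5.5) to (8.7, 3.9), a distance of √(2.1² + 1.6²) ≈ 2.6.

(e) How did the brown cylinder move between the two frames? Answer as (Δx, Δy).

(-0.1, 0.6)

From the two frames, the brown cylinder sits at roughly (1.6, 2.7) before and (1.5, 3.3) after.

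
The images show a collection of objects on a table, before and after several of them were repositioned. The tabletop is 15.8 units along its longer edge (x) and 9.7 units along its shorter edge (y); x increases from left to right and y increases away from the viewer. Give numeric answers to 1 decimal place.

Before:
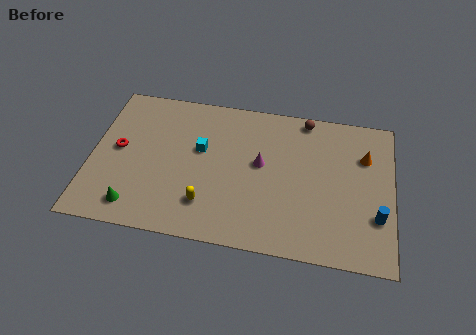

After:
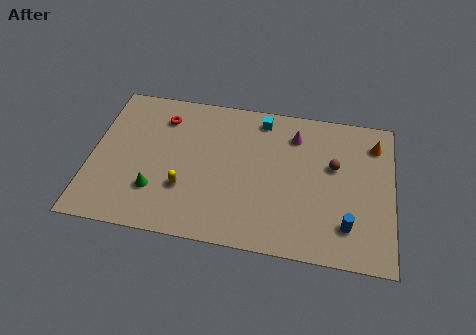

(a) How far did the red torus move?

3.3

The red torus was near (1.4, 5.1) before and (3.6, 7.6) after, so it travelled √(2.2² + 2.5²) ≈ 3.3 units.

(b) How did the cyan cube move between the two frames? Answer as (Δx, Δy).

(3.1, 2.6)

The cyan cube started near (5.7, 5.8) and ended near (8.8, 8.4).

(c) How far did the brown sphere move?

3.3

The brown sphere moved from about (11.1, 8.8) to (12.7, 5.9), a distance of √(1.6² + 2.9²) ≈ 3.3.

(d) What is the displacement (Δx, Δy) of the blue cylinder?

(-1.5, -0.8)

The blue cylinder started near (15.0, 3.0) and ended near (13.5, 2.2).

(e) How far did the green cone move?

1.6

The green cone was near (2.5, 1.5) before and (3.5, 2.7) after, so it travelled √(1.0² + 1.2²) ≈ 1.6 units.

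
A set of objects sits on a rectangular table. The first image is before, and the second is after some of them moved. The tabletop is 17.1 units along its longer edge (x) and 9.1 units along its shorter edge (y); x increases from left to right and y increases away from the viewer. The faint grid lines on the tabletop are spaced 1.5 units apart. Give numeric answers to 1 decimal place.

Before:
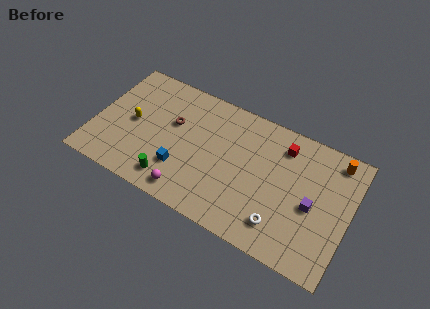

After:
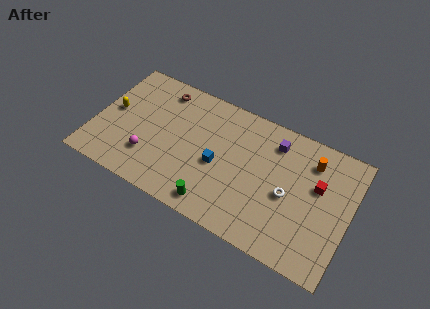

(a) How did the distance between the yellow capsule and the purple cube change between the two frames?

-1.2

Before: roughly 12.2 units apart; after: 11.0. That's 1.2 units closer together.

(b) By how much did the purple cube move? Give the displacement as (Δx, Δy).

(-2.9, 3.2)

The purple cube started near (14.7, 4.1) and ended near (11.8, 7.3).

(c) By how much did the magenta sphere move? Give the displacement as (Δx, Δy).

(-2.9, 1.3)

The magenta sphere was at about (6.8, 1.2) and moved to about (3.9, 2.5).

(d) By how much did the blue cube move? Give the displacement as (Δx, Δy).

(2.3, 1.4)

The blue cube was at about (6.1, 2.6) and moved to about (8.4, 4.0).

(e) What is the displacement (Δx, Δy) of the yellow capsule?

(-1.4, 0.3)

From the two frames, the yellow capsule sits at roughly (2.5, 4.5) before and (1.1, 4.8) after.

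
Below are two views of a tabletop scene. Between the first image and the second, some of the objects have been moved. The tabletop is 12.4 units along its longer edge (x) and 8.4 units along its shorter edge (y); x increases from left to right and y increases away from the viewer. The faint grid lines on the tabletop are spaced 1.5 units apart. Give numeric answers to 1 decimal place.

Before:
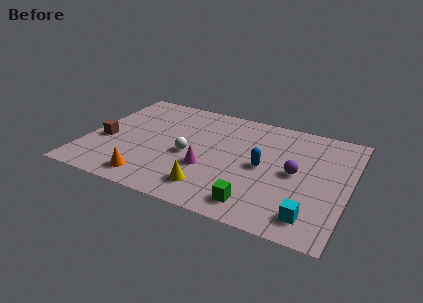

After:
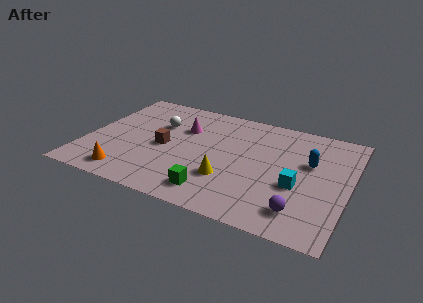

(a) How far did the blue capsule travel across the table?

2.4

From (8.4, 4.1) to (10.5, 5.2), the blue capsule covered √(2.1² + 1.1²) ≈ 2.4 units.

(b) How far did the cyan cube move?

2.1

The cyan cube was near (10.9, 1.4) before and (10.1, 3.3) after, so it travelled √(0.8² + 1.9²) ≈ 2.1 units.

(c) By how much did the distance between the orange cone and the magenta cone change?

+1.9

Before: roughly 3.1 units apart; after: 5.0. That's 1.9 units further apart.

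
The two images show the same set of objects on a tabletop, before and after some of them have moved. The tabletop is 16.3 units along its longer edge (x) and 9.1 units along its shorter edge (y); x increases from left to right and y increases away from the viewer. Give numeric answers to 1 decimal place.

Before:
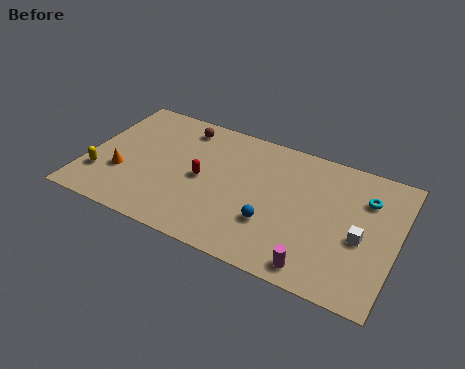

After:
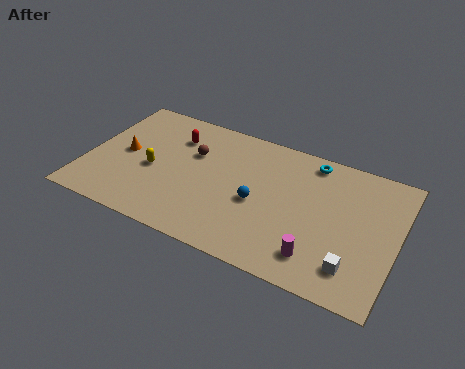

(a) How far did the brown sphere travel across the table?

1.9

The brown sphere was near (4.6, 7.7) before and (5.4, 6.0) after, so it travelled √(0.8² + 1.7²) ≈ 1.9 units.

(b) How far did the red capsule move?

3.0

The red capsule was near (6.1, 4.4) before and (4.3, 6.8) after, so it travelled √(1.8² + 2.4²) ≈ 3.0 units.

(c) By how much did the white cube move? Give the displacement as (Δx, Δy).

(-0.2, -2.0)

From the two frames, the white cube sits at roughly (14.5, 3.9) before and (14.3, 1.9) after.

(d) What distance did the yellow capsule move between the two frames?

3.0

From (0.9, 2.5) to (3.5, 4.0), the yellow capsule covered √(2.6² + 1.5²) ≈ 3.0 units.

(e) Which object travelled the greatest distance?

the cyan torus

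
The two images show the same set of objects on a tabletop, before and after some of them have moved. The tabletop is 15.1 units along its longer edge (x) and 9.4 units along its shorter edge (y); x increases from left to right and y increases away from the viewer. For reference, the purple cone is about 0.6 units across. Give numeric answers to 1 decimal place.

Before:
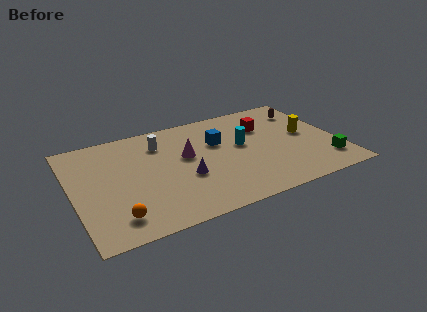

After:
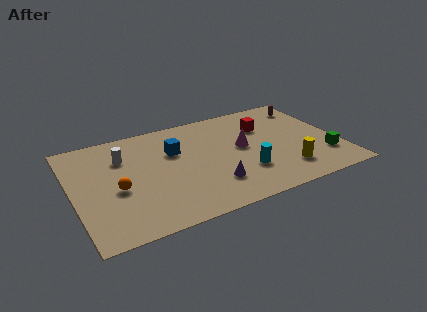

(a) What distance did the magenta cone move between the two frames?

3.2

From (6.5, 5.5) to (9.7, 5.1), the magenta cone covered √(3.2² + 0.4²) ≈ 3.2 units.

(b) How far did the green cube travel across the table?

0.5

From (14.1, 2.0) to (14.1, 2.5), the green cube covered √(0.0² + 0.5²) ≈ 0.5 units.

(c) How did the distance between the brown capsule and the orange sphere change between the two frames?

-0.7

The distance was about 12.9 in the first image and 12.2 in the second, so they moved 0.7 units closer together.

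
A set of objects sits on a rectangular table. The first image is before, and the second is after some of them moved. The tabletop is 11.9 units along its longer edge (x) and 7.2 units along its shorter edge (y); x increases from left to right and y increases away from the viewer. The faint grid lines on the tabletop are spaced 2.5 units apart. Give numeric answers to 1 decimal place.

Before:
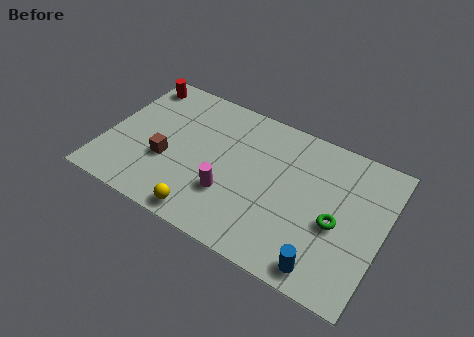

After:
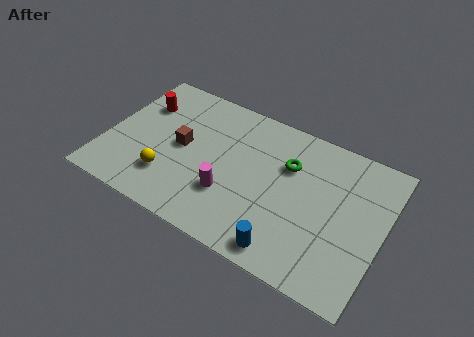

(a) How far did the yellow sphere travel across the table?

2.1

From (4.7, 0.8) to (2.9, 1.9), the yellow sphere covered √(1.8² + 1.1²) ≈ 2.1 units.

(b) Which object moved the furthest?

the green torus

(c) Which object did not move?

the magenta cylinder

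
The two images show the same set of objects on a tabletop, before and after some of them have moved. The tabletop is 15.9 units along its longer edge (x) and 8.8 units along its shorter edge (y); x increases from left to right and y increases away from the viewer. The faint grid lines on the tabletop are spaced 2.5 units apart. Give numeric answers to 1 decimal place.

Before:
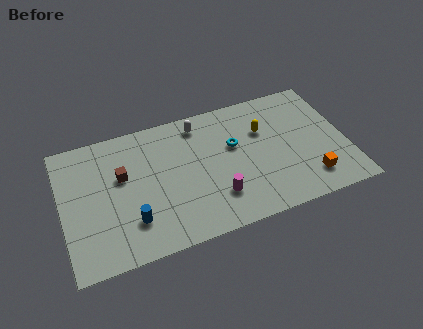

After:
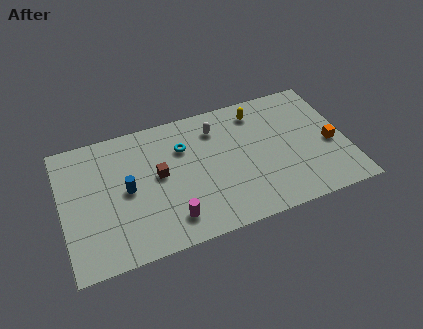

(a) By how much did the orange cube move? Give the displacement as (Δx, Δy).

(1.4, 2.0)

The orange cube was at about (13.6, 1.8) and moved to about (15.0, 3.8).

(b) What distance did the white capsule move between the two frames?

1.1

From (7.9, 7.5) to (8.8, 6.9), the white capsule covered √(0.9² + 0.6²) ≈ 1.1 units.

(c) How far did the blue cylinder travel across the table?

2.1

From (3.7, 2.3) to (3.6, 4.4), the blue cylinder covered √(0.1² + 2.1²) ≈ 2.1 units.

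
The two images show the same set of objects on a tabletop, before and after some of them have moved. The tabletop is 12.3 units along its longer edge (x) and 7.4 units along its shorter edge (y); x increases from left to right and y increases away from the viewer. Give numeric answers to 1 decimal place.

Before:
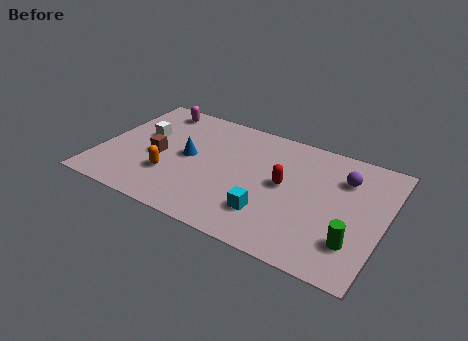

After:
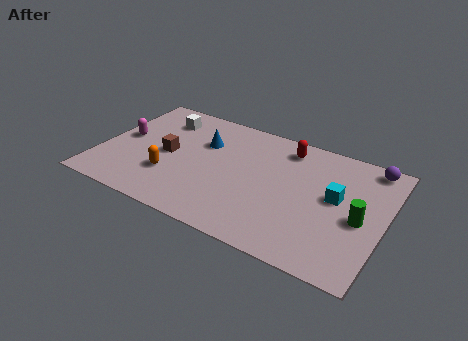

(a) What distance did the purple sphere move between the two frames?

1.6

The purple sphere moved from about (10.4, 5.4) to (11.4, 6.6), a distance of √(1.0² + 1.2²) ≈ 1.6.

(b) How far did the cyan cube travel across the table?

3.4

The cyan cube moved from about (7.6, 1.9) to (10.2, 4.1), a distance of √(2.6² + 2.2²) ≈ 3.4.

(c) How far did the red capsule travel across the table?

2.3

The red capsule was near (8.0, 3.9) before and (7.8, 6.2) after, so it travelled √(0.2² + 2.3²) ≈ 2.3 units.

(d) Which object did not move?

the orange capsule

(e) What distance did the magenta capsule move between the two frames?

2.7

The magenta capsule was near (1.9, 6.4) before and (0.9, 3.9) after, so it travelled √(1.0² + 2.5²) ≈ 2.7 units.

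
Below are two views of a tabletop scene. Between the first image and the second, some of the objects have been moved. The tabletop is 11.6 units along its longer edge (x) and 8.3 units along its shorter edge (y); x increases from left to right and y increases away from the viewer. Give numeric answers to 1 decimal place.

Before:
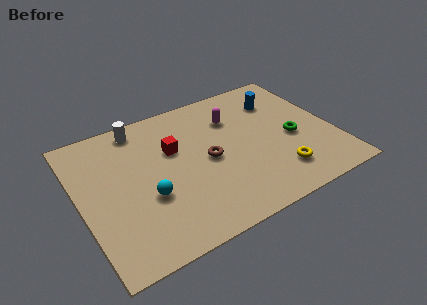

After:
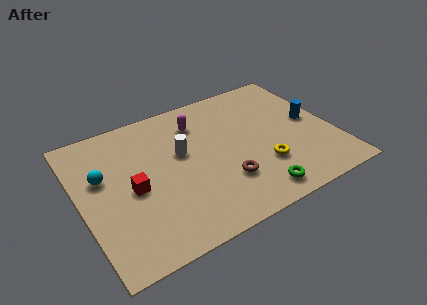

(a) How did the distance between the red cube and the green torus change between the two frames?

+0.3

They were about 5.6 units apart before and 5.9 after — 0.3 units further apart.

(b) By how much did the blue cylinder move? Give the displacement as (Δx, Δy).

(1.2, -1.9)

The blue cylinder started near (9.5, 6.2) and ended near (10.7, 4.3).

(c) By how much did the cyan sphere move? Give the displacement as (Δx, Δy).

(-1.8, 2.0)

The cyan sphere was at about (2.9, 3.1) and moved to about (1.1, 5.1).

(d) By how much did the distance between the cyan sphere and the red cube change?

-0.9

Before: roughly 2.7 units apart; after: 1.8. That's 0.9 units closer together.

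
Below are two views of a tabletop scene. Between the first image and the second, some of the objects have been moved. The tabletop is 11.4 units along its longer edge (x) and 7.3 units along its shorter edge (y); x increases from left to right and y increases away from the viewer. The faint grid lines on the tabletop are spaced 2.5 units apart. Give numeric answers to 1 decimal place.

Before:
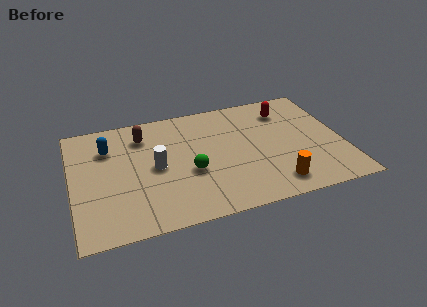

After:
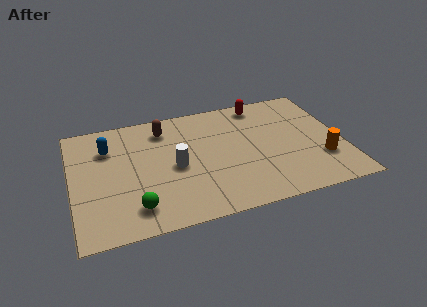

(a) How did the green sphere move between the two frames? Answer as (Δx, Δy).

(-2.4, -1.5)

The green sphere was at about (4.9, 2.9) and moved to about (2.5, 1.4).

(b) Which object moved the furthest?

the green sphere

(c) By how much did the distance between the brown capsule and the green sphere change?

+1.4

The distance was about 3.3 in the first image and 4.7 in the second, so they moved 1.4 units further apart.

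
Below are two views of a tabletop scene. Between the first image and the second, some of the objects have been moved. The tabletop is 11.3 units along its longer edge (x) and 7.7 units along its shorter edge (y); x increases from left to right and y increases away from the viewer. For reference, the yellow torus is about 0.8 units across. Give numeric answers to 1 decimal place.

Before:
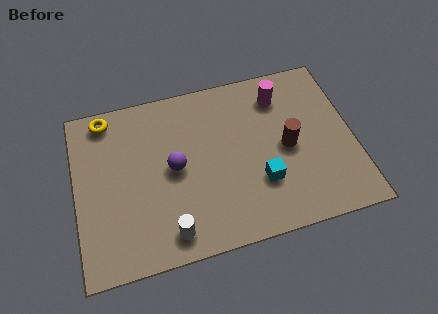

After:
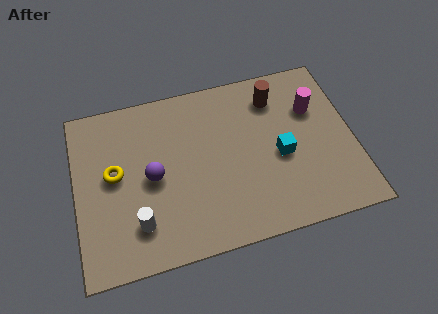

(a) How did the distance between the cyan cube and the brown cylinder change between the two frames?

+0.9

Before: roughly 1.8 units apart; after: 2.7. That's 0.9 units further apart.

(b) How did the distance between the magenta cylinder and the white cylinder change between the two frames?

+1.1

Before: roughly 7.0 units apart; after: 8.1. That's 1.1 units further apart.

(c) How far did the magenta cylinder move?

1.6

The magenta cylinder moved from about (8.5, 6.1) to (9.8, 5.2), a distance of √(1.3² + 0.9²) ≈ 1.6.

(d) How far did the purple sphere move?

0.9

The purple sphere was near (4.0, 3.9) before and (3.1, 3.7) after, so it travelled √(0.9² + 0.2²) ≈ 0.9 units.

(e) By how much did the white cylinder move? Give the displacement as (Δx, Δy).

(-1.2, 0.7)

The white cylinder was at about (3.6, 1.1) and moved to about (2.4, 1.8).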